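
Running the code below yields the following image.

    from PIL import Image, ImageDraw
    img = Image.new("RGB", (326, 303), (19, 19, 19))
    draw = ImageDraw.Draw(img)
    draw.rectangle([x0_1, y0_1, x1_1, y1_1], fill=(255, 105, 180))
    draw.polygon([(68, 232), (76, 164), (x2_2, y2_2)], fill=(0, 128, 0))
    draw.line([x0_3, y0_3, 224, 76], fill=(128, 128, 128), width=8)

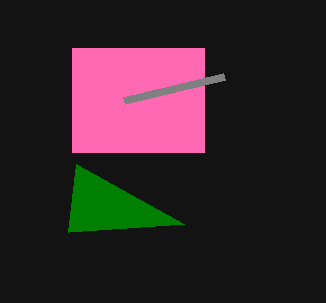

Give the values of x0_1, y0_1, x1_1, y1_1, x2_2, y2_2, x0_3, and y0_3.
x0_1 = 72; y0_1 = 48; x1_1 = 204; y1_1 = 152; x2_2 = 184; y2_2 = 224; x0_3 = 124; y0_3 = 100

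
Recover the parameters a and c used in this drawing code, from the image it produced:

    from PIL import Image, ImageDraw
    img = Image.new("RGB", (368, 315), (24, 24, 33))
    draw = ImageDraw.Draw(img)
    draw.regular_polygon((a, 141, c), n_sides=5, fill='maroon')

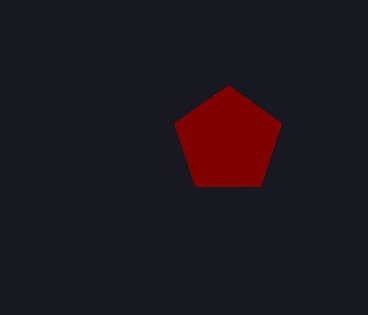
a = 228
c = 56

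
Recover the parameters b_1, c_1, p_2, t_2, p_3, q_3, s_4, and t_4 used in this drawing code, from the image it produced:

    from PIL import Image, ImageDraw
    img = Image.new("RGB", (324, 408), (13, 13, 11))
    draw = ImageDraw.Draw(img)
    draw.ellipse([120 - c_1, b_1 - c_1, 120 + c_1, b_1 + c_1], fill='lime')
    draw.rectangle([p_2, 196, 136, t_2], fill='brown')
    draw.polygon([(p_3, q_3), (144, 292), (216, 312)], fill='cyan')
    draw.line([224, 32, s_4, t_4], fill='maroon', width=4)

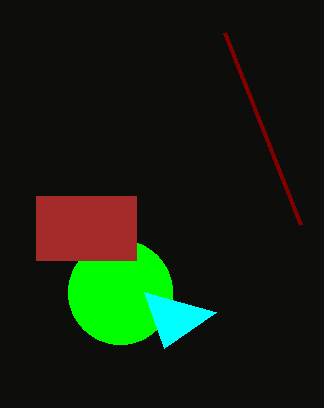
b_1 = 292, c_1 = 52, p_2 = 36, t_2 = 260, p_3 = 164, q_3 = 348, s_4 = 300, t_4 = 224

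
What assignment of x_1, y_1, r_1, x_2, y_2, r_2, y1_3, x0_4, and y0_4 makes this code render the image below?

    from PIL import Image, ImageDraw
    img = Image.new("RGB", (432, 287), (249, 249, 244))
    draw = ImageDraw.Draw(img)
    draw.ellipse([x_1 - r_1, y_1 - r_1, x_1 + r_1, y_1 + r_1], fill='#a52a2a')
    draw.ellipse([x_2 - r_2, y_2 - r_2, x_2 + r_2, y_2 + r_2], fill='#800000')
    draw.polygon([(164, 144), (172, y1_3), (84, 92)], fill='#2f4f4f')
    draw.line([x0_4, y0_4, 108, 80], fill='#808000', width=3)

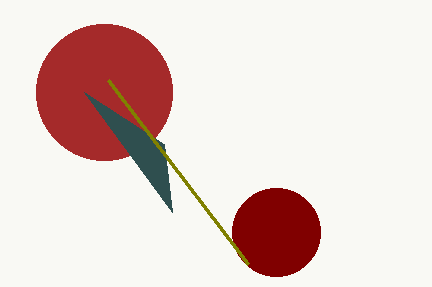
x_1 = 104
y_1 = 92
r_1 = 68
x_2 = 276
y_2 = 232
r_2 = 44
y1_3 = 212
x0_4 = 248
y0_4 = 264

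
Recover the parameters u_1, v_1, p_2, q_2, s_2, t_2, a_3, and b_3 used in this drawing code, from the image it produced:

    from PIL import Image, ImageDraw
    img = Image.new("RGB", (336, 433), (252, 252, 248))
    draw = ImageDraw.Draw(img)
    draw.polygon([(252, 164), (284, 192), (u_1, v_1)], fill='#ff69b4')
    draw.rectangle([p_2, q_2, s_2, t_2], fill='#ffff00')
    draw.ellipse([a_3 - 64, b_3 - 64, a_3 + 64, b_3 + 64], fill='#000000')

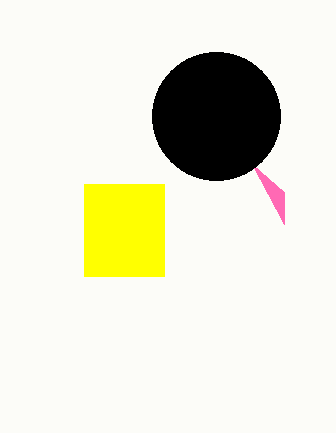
u_1 = 284, v_1 = 224, p_2 = 84, q_2 = 184, s_2 = 164, t_2 = 276, a_3 = 216, b_3 = 116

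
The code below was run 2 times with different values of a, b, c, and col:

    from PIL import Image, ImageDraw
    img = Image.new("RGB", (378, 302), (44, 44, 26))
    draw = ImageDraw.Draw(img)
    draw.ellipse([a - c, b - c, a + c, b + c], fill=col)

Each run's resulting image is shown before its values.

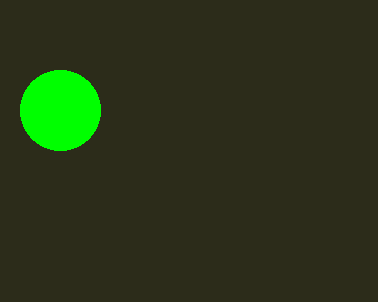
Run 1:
a = 60; b = 110; c = 40; col = 'lime'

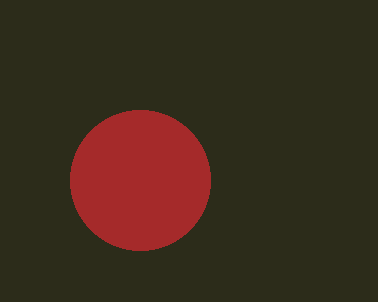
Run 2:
a = 140, b = 180, c = 70, col = 'brown'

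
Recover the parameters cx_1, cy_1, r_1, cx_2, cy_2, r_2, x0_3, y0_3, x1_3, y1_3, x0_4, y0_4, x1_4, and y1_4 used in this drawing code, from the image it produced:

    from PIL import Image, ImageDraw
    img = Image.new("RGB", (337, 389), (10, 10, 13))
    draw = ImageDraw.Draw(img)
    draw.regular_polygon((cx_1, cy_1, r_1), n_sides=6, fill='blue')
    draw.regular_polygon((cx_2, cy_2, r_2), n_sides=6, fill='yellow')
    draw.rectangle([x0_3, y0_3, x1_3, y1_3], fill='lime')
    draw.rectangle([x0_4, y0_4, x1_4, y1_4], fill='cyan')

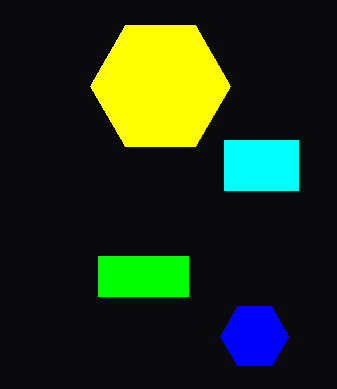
cx_1 = 254, cy_1 = 336, r_1 = 34, cx_2 = 160, cy_2 = 86, r_2 = 70, x0_3 = 98, y0_3 = 256, x1_3 = 188, y1_3 = 296, x0_4 = 224, y0_4 = 140, x1_4 = 298, y1_4 = 190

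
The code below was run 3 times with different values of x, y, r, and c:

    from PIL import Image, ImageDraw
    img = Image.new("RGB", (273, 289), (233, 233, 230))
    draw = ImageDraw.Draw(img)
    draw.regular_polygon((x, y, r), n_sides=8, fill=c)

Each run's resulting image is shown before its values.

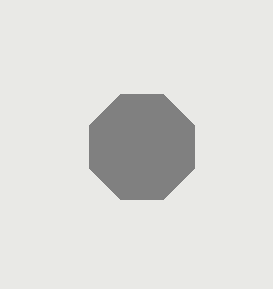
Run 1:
x = 142; y = 147; r = 57; c = 'gray'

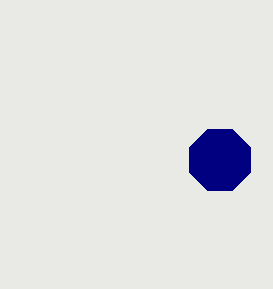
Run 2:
x = 220, y = 160, r = 33, c = 'navy'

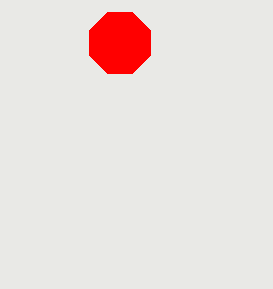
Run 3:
x = 120, y = 43, r = 33, c = 'red'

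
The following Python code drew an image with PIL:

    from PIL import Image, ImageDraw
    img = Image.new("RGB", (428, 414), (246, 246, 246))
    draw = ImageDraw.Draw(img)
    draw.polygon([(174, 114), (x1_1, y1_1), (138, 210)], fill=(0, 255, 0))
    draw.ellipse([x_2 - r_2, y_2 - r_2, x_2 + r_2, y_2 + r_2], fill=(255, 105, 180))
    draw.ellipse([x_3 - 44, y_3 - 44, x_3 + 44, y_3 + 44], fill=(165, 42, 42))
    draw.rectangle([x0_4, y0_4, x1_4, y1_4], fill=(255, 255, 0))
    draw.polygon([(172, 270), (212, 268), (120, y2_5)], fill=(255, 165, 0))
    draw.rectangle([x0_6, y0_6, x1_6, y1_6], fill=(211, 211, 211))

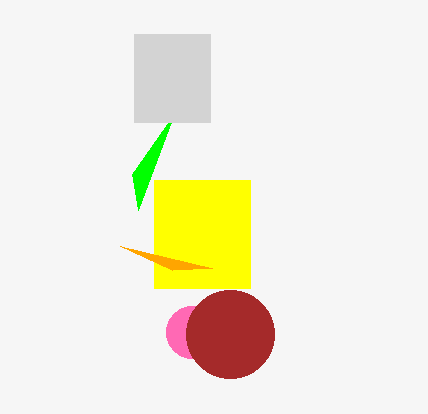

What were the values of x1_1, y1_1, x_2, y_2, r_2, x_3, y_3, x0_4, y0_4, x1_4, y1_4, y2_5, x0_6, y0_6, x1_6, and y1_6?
x1_1 = 132, y1_1 = 174, x_2 = 192, y_2 = 332, r_2 = 26, x_3 = 230, y_3 = 334, x0_4 = 154, y0_4 = 180, x1_4 = 250, y1_4 = 288, y2_5 = 246, x0_6 = 134, y0_6 = 34, x1_6 = 210, y1_6 = 122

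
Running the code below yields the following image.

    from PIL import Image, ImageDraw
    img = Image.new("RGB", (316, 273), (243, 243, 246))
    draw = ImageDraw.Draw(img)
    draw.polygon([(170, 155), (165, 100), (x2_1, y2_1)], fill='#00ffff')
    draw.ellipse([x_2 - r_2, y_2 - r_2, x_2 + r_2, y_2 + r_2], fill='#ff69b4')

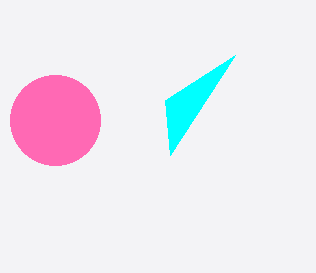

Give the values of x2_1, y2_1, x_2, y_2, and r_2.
x2_1 = 235, y2_1 = 55, x_2 = 55, y_2 = 120, r_2 = 45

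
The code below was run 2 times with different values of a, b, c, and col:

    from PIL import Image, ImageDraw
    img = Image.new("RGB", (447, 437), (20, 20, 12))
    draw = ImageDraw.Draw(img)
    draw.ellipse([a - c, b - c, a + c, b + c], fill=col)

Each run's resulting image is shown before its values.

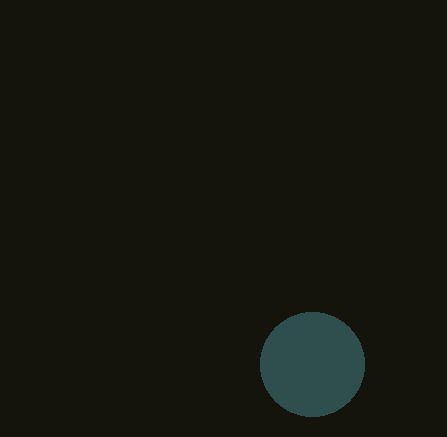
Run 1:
a = 312, b = 364, c = 52, col = 'darkslategray'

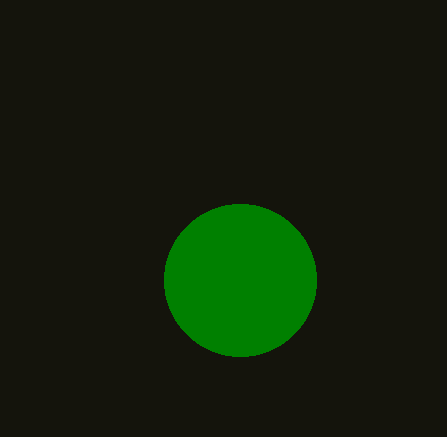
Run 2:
a = 240
b = 280
c = 76
col = 'green'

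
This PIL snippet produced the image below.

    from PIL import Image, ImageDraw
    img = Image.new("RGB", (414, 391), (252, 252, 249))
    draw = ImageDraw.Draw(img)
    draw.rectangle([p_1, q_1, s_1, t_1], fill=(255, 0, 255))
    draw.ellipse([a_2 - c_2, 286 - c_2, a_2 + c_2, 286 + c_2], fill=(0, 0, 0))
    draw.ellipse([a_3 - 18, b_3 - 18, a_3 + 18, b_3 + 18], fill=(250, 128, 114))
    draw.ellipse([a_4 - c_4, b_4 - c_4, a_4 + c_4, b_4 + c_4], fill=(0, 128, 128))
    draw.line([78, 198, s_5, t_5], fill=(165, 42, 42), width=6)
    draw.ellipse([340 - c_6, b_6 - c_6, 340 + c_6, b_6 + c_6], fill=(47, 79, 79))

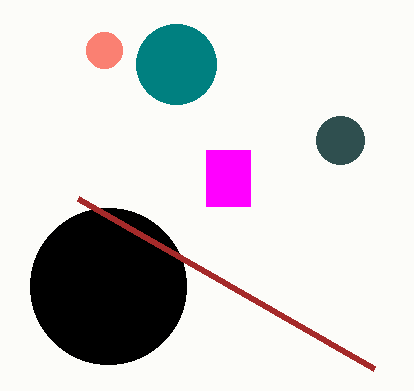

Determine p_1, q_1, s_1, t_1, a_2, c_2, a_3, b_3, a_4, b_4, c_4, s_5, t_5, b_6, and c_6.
p_1 = 206; q_1 = 150; s_1 = 250; t_1 = 206; a_2 = 108; c_2 = 78; a_3 = 104; b_3 = 50; a_4 = 176; b_4 = 64; c_4 = 40; s_5 = 374; t_5 = 368; b_6 = 140; c_6 = 24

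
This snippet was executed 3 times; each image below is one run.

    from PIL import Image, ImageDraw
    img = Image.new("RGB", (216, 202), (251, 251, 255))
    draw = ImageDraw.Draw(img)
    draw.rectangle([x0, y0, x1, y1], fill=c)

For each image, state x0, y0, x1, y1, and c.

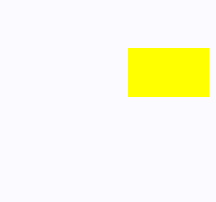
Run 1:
x0 = 128
y0 = 48
x1 = 208
y1 = 96
c = 'yellow'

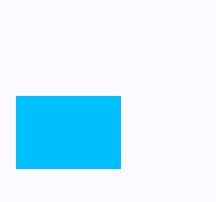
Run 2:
x0 = 16, y0 = 96, x1 = 120, y1 = 168, c = 'deepskyblue'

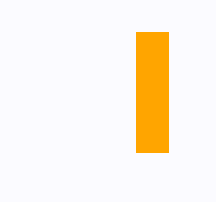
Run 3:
x0 = 136; y0 = 32; x1 = 168; y1 = 152; c = 'orange'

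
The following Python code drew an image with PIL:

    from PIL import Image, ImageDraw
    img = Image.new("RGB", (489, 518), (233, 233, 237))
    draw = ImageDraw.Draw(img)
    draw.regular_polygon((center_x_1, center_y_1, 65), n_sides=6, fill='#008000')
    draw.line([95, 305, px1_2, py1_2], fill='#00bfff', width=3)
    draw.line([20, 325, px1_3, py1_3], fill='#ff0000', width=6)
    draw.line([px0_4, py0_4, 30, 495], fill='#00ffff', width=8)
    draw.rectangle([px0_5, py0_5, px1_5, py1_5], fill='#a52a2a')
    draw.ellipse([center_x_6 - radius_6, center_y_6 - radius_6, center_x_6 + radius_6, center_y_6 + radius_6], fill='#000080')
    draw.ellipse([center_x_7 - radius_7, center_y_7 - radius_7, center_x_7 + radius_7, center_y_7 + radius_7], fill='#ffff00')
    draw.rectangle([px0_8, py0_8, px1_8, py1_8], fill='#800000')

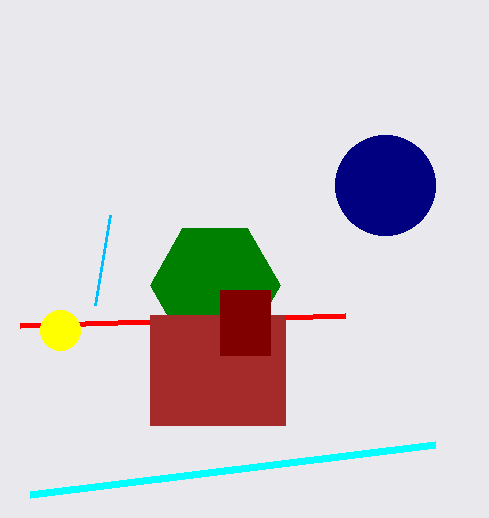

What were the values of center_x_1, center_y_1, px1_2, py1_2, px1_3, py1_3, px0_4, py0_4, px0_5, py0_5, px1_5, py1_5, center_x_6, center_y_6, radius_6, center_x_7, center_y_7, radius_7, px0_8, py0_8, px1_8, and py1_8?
center_x_1 = 215; center_y_1 = 285; px1_2 = 110; py1_2 = 215; px1_3 = 345; py1_3 = 315; px0_4 = 435; py0_4 = 445; px0_5 = 150; py0_5 = 315; px1_5 = 285; py1_5 = 425; center_x_6 = 385; center_y_6 = 185; radius_6 = 50; center_x_7 = 60; center_y_7 = 330; radius_7 = 20; px0_8 = 220; py0_8 = 290; px1_8 = 270; py1_8 = 355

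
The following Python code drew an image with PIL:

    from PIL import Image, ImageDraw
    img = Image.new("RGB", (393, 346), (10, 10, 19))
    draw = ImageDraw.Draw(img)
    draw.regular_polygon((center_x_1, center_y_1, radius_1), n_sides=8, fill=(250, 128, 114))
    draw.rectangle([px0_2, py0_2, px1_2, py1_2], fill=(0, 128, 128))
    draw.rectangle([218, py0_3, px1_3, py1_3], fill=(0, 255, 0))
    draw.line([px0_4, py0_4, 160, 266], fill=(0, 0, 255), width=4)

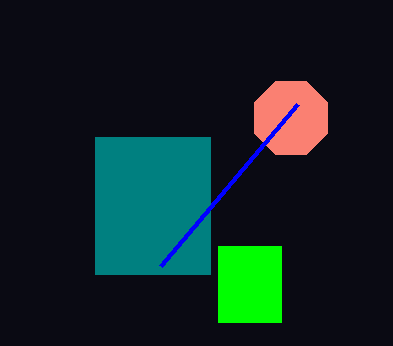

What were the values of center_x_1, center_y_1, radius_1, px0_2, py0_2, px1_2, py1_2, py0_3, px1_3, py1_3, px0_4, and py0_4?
center_x_1 = 291, center_y_1 = 118, radius_1 = 40, px0_2 = 95, py0_2 = 137, px1_2 = 210, py1_2 = 274, py0_3 = 246, px1_3 = 281, py1_3 = 322, px0_4 = 297, py0_4 = 104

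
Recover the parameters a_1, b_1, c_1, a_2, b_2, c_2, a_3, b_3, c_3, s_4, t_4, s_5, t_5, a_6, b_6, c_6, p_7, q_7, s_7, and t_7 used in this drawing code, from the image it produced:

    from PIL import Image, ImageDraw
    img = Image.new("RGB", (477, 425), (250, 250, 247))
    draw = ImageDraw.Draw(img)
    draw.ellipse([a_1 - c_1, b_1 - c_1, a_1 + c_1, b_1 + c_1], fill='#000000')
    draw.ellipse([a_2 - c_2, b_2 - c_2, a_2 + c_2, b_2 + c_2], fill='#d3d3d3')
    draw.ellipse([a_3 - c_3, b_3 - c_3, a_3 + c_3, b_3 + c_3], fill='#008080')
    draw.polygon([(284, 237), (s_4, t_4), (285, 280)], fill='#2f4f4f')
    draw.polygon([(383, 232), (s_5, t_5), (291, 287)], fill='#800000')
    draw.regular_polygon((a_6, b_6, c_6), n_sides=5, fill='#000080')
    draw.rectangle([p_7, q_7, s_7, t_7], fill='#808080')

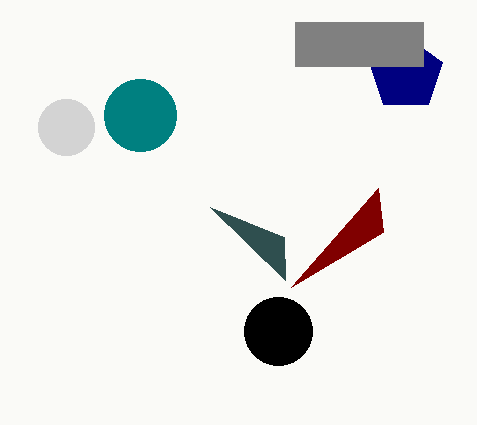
a_1 = 278
b_1 = 331
c_1 = 34
a_2 = 66
b_2 = 127
c_2 = 28
a_3 = 140
b_3 = 115
c_3 = 36
s_4 = 210
t_4 = 207
s_5 = 378
t_5 = 188
a_6 = 406
b_6 = 74
c_6 = 38
p_7 = 295
q_7 = 22
s_7 = 423
t_7 = 66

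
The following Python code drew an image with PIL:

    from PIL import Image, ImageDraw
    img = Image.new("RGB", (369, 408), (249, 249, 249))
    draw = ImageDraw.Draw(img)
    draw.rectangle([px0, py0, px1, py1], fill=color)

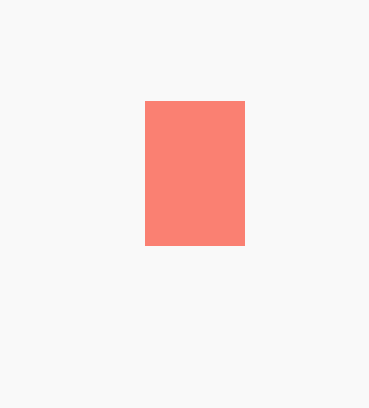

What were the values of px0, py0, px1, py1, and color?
px0 = 145, py0 = 101, px1 = 244, py1 = 245, color = 'salmon'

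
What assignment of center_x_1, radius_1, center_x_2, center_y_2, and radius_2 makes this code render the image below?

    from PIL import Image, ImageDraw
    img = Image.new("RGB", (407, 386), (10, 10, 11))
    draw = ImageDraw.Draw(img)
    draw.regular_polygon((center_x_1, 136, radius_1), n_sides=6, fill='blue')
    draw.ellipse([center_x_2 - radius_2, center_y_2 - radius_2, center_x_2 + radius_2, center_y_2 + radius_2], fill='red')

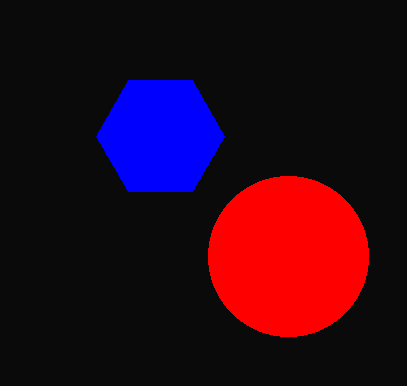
center_x_1 = 160; radius_1 = 64; center_x_2 = 288; center_y_2 = 256; radius_2 = 80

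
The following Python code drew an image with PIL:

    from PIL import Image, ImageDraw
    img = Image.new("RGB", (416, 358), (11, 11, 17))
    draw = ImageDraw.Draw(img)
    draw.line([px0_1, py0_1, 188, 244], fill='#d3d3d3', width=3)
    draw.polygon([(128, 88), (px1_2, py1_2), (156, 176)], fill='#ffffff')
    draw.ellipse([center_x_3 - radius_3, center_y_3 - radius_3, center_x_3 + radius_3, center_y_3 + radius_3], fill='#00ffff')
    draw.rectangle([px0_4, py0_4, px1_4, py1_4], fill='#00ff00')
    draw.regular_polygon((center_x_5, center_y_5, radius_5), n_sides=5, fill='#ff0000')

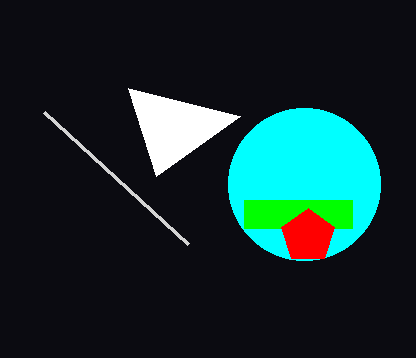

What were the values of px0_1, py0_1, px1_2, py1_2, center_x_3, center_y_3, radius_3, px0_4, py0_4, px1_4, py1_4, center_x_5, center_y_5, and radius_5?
px0_1 = 44; py0_1 = 112; px1_2 = 240; py1_2 = 116; center_x_3 = 304; center_y_3 = 184; radius_3 = 76; px0_4 = 244; py0_4 = 200; px1_4 = 352; py1_4 = 228; center_x_5 = 308; center_y_5 = 236; radius_5 = 28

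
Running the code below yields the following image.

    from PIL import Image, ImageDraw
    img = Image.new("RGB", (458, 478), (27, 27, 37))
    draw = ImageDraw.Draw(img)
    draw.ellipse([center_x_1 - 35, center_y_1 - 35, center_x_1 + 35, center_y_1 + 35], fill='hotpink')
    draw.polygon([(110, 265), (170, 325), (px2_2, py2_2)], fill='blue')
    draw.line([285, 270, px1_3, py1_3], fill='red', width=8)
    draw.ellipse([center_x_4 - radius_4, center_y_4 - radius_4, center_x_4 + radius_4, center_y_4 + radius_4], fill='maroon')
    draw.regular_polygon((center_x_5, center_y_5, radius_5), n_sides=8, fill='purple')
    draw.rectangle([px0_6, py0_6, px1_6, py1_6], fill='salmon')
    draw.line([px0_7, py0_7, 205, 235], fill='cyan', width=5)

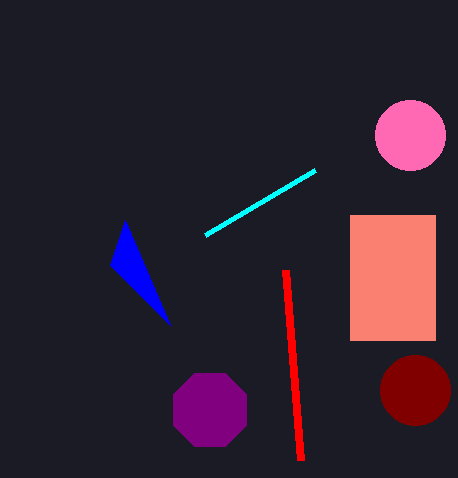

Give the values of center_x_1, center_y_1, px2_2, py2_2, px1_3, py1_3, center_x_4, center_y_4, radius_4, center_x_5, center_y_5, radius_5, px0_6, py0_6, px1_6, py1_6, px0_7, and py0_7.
center_x_1 = 410, center_y_1 = 135, px2_2 = 125, py2_2 = 220, px1_3 = 300, py1_3 = 460, center_x_4 = 415, center_y_4 = 390, radius_4 = 35, center_x_5 = 210, center_y_5 = 410, radius_5 = 40, px0_6 = 350, py0_6 = 215, px1_6 = 435, py1_6 = 340, px0_7 = 315, py0_7 = 170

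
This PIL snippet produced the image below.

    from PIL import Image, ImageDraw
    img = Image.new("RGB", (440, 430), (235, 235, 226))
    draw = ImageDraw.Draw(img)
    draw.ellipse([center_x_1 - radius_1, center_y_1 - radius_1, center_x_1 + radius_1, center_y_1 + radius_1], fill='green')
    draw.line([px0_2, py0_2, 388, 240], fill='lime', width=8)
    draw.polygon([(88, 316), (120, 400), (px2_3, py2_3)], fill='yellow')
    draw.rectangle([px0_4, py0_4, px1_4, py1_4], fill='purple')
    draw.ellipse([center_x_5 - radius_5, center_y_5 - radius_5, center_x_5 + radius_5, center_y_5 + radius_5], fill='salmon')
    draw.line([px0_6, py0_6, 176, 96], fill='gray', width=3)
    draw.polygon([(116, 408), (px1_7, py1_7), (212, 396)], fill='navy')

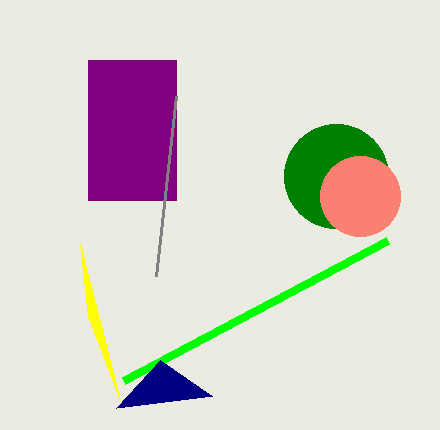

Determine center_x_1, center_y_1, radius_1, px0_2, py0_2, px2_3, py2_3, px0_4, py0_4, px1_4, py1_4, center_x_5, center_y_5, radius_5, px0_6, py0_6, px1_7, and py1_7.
center_x_1 = 336
center_y_1 = 176
radius_1 = 52
px0_2 = 124
py0_2 = 380
px2_3 = 80
py2_3 = 244
px0_4 = 88
py0_4 = 60
px1_4 = 176
py1_4 = 200
center_x_5 = 360
center_y_5 = 196
radius_5 = 40
px0_6 = 156
py0_6 = 276
px1_7 = 160
py1_7 = 360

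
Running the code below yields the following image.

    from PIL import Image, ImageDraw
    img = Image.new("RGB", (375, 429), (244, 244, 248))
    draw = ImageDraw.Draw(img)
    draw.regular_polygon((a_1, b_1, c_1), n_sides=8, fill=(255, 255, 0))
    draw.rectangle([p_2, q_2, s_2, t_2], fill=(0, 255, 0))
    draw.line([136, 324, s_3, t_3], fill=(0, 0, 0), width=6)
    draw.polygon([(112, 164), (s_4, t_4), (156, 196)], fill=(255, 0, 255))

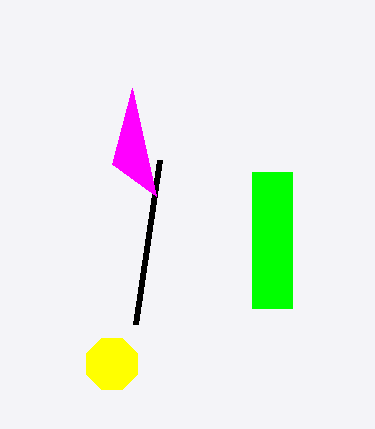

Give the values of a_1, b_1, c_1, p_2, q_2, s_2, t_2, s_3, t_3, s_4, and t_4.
a_1 = 112, b_1 = 364, c_1 = 28, p_2 = 252, q_2 = 172, s_2 = 292, t_2 = 308, s_3 = 160, t_3 = 160, s_4 = 132, t_4 = 88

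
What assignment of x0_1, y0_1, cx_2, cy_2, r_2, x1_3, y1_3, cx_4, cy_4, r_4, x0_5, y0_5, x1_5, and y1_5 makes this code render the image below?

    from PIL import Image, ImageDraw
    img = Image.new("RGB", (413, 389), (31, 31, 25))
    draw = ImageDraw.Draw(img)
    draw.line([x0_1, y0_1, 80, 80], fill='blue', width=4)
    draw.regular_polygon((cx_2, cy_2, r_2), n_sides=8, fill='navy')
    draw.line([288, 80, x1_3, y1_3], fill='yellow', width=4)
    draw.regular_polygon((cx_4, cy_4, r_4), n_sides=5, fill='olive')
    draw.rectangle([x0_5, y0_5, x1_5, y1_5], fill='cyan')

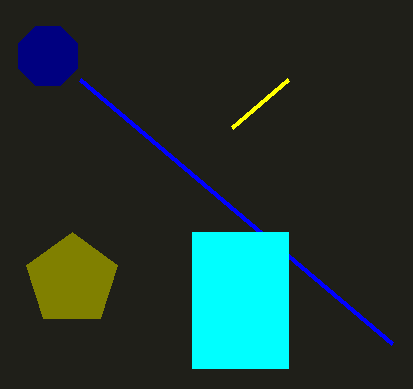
x0_1 = 392; y0_1 = 344; cx_2 = 48; cy_2 = 56; r_2 = 32; x1_3 = 232; y1_3 = 128; cx_4 = 72; cy_4 = 280; r_4 = 48; x0_5 = 192; y0_5 = 232; x1_5 = 288; y1_5 = 368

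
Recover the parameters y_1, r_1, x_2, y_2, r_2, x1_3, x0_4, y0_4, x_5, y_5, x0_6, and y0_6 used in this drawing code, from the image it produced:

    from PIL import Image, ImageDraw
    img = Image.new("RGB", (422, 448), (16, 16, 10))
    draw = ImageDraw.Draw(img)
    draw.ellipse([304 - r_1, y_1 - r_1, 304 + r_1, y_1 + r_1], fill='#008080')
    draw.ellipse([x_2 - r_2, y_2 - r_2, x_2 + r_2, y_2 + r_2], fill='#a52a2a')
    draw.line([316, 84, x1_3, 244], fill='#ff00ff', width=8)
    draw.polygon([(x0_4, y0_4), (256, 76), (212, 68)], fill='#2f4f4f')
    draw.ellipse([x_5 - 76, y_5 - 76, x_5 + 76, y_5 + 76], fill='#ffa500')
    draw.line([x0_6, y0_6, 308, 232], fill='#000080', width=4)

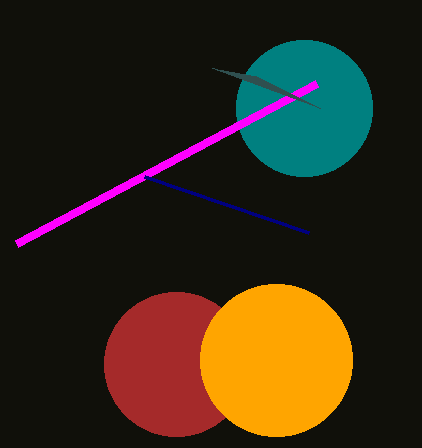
y_1 = 108, r_1 = 68, x_2 = 176, y_2 = 364, r_2 = 72, x1_3 = 16, x0_4 = 320, y0_4 = 108, x_5 = 276, y_5 = 360, x0_6 = 144, y0_6 = 176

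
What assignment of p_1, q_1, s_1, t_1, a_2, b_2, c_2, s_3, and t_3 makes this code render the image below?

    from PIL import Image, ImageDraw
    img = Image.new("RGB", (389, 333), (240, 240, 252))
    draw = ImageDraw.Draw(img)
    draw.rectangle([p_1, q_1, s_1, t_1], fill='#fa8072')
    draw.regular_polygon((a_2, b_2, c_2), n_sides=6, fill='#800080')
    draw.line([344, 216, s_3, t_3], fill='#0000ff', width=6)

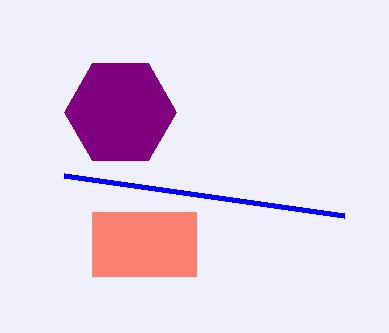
p_1 = 92
q_1 = 212
s_1 = 196
t_1 = 276
a_2 = 120
b_2 = 112
c_2 = 56
s_3 = 64
t_3 = 176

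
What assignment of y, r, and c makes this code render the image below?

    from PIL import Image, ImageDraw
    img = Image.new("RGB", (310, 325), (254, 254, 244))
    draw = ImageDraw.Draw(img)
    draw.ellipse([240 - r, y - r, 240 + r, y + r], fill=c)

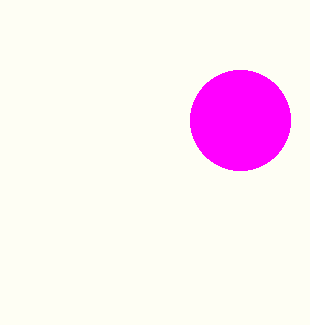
y = 120, r = 50, c = 'magenta'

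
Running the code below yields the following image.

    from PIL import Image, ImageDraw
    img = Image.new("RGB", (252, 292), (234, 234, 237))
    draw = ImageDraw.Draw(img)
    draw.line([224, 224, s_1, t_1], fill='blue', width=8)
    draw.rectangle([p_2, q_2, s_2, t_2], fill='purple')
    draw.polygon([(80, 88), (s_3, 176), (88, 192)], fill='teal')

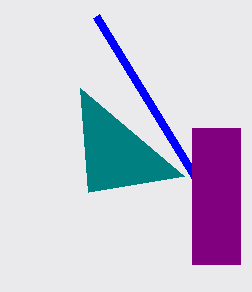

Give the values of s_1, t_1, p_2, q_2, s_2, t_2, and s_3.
s_1 = 96
t_1 = 16
p_2 = 192
q_2 = 128
s_2 = 240
t_2 = 264
s_3 = 184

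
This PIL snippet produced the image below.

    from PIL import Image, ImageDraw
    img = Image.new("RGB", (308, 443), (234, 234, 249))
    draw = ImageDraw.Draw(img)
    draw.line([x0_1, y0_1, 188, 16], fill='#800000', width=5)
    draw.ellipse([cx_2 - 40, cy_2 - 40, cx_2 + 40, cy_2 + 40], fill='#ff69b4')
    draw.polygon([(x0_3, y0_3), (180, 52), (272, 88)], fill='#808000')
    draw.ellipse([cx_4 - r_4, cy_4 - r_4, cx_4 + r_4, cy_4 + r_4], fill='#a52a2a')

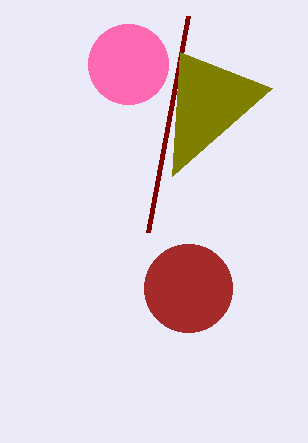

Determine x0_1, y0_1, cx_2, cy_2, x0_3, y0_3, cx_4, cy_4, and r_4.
x0_1 = 148
y0_1 = 232
cx_2 = 128
cy_2 = 64
x0_3 = 172
y0_3 = 176
cx_4 = 188
cy_4 = 288
r_4 = 44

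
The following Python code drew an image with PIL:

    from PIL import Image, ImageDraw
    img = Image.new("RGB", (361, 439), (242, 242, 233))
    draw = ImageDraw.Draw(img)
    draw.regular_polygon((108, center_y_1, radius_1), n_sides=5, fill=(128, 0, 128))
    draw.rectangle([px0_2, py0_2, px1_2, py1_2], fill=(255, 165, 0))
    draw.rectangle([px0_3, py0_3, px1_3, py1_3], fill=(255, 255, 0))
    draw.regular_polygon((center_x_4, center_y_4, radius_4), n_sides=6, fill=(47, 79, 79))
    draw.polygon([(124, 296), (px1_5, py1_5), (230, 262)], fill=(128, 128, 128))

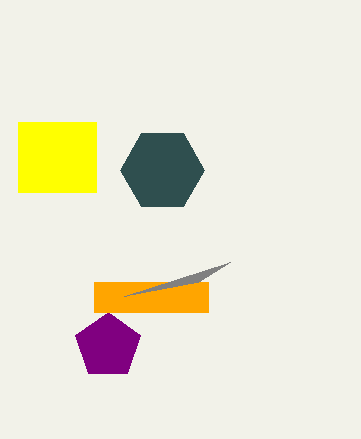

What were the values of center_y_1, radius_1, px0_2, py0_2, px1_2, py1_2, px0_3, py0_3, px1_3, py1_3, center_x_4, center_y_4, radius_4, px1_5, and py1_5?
center_y_1 = 346, radius_1 = 34, px0_2 = 94, py0_2 = 282, px1_2 = 208, py1_2 = 312, px0_3 = 18, py0_3 = 122, px1_3 = 96, py1_3 = 192, center_x_4 = 162, center_y_4 = 170, radius_4 = 42, px1_5 = 198, py1_5 = 282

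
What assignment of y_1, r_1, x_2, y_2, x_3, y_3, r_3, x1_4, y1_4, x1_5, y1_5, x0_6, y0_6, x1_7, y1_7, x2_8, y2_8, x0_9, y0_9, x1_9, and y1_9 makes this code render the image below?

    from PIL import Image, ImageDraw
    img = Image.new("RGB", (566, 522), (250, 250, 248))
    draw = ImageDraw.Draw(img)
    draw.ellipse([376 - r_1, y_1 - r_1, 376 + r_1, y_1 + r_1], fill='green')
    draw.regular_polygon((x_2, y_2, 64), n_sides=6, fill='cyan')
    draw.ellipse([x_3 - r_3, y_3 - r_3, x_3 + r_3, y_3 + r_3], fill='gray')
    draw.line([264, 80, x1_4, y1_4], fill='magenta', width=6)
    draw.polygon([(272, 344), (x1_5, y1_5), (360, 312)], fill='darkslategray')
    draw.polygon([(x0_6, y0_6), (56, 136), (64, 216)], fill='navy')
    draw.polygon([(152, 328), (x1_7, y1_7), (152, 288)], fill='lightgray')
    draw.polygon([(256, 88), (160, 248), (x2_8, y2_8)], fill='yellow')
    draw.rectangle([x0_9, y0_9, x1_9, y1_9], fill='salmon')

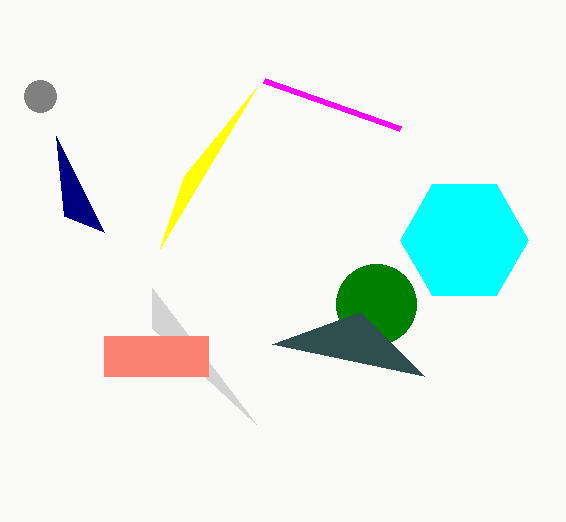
y_1 = 304; r_1 = 40; x_2 = 464; y_2 = 240; x_3 = 40; y_3 = 96; r_3 = 16; x1_4 = 400; y1_4 = 128; x1_5 = 424; y1_5 = 376; x0_6 = 104; y0_6 = 232; x1_7 = 256; y1_7 = 424; x2_8 = 184; y2_8 = 176; x0_9 = 104; y0_9 = 336; x1_9 = 208; y1_9 = 376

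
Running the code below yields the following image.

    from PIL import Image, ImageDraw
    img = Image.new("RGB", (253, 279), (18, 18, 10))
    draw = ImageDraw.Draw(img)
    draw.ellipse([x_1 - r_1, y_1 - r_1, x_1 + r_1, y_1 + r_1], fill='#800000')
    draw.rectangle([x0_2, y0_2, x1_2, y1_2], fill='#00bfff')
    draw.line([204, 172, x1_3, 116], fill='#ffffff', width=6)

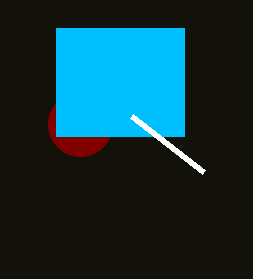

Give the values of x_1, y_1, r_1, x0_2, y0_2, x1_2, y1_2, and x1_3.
x_1 = 80, y_1 = 124, r_1 = 32, x0_2 = 56, y0_2 = 28, x1_2 = 184, y1_2 = 136, x1_3 = 132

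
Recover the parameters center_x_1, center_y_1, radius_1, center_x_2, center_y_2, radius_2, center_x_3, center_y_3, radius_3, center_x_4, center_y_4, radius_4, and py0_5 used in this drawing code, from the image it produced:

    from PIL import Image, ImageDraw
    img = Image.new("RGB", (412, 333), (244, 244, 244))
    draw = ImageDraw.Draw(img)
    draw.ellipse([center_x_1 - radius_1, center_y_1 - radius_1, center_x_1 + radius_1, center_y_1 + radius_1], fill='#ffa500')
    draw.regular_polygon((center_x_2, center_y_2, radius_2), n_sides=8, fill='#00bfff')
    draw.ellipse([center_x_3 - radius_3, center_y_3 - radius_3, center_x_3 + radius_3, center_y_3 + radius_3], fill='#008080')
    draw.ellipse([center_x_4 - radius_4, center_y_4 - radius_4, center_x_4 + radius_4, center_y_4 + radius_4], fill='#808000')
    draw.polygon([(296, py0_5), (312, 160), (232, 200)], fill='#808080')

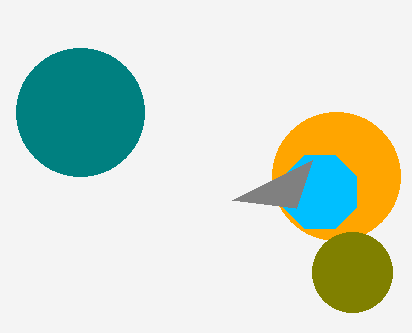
center_x_1 = 336, center_y_1 = 176, radius_1 = 64, center_x_2 = 320, center_y_2 = 192, radius_2 = 40, center_x_3 = 80, center_y_3 = 112, radius_3 = 64, center_x_4 = 352, center_y_4 = 272, radius_4 = 40, py0_5 = 208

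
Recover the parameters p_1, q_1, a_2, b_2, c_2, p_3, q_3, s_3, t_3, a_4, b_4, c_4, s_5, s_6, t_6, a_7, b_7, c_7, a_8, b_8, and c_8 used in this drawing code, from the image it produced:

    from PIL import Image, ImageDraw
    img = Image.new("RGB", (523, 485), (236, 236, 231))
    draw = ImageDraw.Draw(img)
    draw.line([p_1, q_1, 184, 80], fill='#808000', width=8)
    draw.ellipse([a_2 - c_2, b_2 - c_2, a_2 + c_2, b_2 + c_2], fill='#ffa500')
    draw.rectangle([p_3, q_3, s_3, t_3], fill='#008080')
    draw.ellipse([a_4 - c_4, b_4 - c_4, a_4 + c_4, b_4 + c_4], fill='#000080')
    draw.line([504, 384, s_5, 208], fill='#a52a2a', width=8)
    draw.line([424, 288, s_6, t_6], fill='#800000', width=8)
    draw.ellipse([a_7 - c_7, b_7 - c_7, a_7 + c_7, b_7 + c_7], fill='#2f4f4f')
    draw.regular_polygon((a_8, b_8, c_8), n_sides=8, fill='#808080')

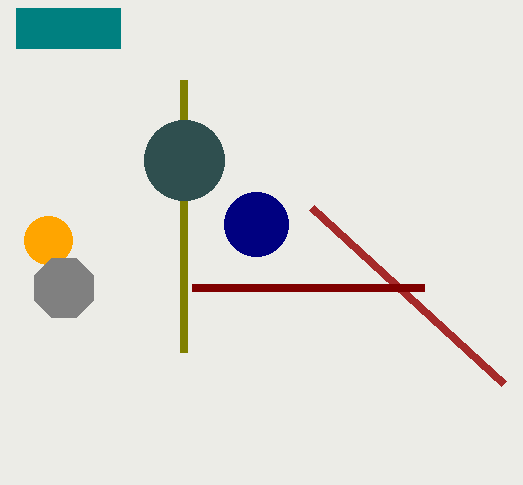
p_1 = 184; q_1 = 352; a_2 = 48; b_2 = 240; c_2 = 24; p_3 = 16; q_3 = 8; s_3 = 120; t_3 = 48; a_4 = 256; b_4 = 224; c_4 = 32; s_5 = 312; s_6 = 192; t_6 = 288; a_7 = 184; b_7 = 160; c_7 = 40; a_8 = 64; b_8 = 288; c_8 = 32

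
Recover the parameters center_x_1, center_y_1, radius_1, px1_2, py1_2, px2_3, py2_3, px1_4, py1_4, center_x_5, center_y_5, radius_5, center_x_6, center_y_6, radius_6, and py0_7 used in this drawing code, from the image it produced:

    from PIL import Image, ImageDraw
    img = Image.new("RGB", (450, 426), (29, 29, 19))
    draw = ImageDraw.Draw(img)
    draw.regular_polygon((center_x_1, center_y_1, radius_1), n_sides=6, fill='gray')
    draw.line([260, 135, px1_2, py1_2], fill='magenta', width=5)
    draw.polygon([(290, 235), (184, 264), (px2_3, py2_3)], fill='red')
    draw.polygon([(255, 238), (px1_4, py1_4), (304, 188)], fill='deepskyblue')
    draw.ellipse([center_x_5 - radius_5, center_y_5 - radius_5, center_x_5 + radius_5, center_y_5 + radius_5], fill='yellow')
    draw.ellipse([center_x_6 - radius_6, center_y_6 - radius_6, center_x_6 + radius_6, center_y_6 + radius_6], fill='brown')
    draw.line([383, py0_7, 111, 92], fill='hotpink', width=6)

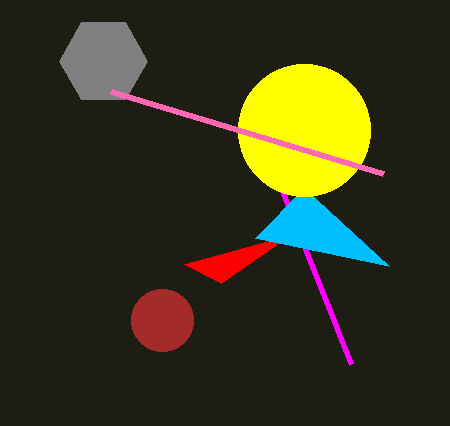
center_x_1 = 103
center_y_1 = 61
radius_1 = 44
px1_2 = 351
py1_2 = 364
px2_3 = 221
py2_3 = 283
px1_4 = 389
py1_4 = 266
center_x_5 = 304
center_y_5 = 130
radius_5 = 66
center_x_6 = 162
center_y_6 = 320
radius_6 = 31
py0_7 = 174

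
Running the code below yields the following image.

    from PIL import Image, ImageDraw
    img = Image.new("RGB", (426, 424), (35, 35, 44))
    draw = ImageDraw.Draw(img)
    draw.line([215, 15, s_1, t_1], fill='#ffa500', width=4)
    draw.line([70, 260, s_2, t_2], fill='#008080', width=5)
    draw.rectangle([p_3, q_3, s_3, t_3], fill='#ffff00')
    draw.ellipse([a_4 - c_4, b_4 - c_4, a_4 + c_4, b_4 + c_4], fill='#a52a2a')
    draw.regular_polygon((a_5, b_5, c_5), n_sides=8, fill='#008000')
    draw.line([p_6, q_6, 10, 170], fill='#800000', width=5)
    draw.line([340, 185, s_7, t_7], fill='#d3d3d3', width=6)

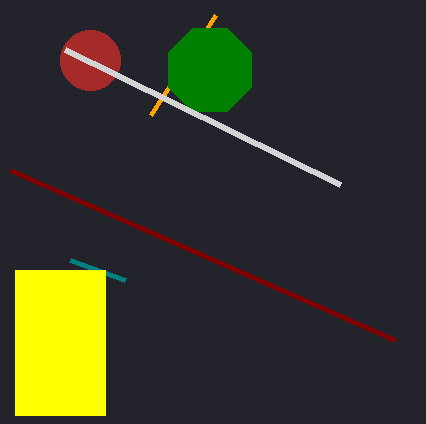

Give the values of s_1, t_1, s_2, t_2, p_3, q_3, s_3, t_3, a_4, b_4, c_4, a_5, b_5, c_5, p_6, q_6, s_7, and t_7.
s_1 = 150, t_1 = 115, s_2 = 125, t_2 = 280, p_3 = 15, q_3 = 270, s_3 = 105, t_3 = 415, a_4 = 90, b_4 = 60, c_4 = 30, a_5 = 210, b_5 = 70, c_5 = 45, p_6 = 395, q_6 = 340, s_7 = 65, t_7 = 50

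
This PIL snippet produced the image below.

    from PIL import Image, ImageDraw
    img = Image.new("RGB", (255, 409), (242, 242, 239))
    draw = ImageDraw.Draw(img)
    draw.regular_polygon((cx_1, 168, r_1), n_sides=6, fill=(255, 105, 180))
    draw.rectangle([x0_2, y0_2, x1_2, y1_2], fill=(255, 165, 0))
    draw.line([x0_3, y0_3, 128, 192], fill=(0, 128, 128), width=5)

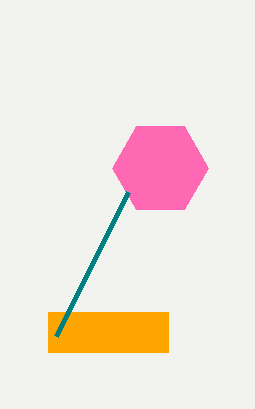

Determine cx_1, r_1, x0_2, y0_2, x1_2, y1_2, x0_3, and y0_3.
cx_1 = 160, r_1 = 48, x0_2 = 48, y0_2 = 312, x1_2 = 168, y1_2 = 352, x0_3 = 56, y0_3 = 336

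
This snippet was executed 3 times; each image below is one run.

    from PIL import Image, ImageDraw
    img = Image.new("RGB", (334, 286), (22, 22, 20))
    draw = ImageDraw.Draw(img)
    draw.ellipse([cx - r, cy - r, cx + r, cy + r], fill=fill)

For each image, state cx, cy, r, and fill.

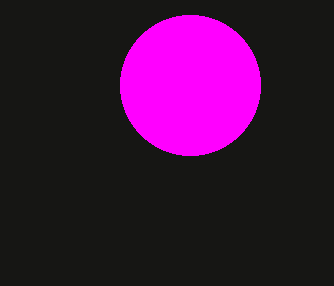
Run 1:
cx = 190
cy = 85
r = 70
fill = 'magenta'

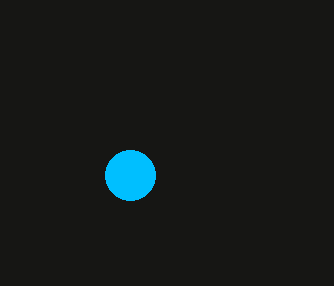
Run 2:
cx = 130; cy = 175; r = 25; fill = 'deepskyblue'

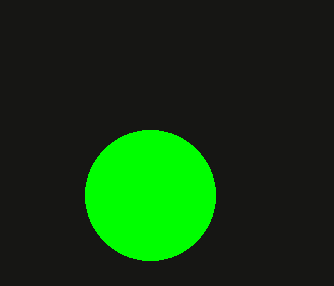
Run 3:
cx = 150; cy = 195; r = 65; fill = 'lime'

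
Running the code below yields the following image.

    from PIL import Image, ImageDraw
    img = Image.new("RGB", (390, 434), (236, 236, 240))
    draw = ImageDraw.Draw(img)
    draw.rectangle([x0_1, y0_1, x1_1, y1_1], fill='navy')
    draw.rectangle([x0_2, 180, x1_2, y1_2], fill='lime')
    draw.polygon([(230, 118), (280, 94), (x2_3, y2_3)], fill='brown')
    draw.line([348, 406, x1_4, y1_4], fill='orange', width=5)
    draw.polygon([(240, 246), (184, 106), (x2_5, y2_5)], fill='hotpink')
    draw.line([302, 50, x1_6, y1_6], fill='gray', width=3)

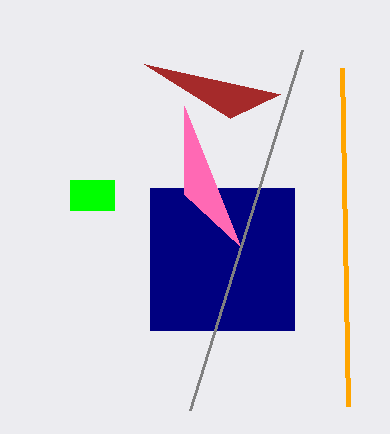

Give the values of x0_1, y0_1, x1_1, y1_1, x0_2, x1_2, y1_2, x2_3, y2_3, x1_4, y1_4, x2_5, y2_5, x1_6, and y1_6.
x0_1 = 150
y0_1 = 188
x1_1 = 294
y1_1 = 330
x0_2 = 70
x1_2 = 114
y1_2 = 210
x2_3 = 144
y2_3 = 64
x1_4 = 342
y1_4 = 68
x2_5 = 184
y2_5 = 194
x1_6 = 190
y1_6 = 410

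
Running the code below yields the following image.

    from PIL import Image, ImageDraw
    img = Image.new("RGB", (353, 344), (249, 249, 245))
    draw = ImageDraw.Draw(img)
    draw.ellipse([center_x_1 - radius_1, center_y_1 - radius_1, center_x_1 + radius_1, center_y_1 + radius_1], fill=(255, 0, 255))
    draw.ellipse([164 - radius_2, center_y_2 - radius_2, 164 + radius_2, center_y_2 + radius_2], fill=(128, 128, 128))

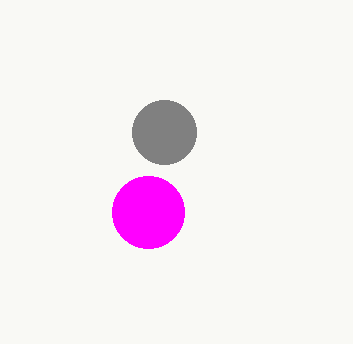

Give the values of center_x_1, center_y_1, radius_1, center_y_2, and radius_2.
center_x_1 = 148
center_y_1 = 212
radius_1 = 36
center_y_2 = 132
radius_2 = 32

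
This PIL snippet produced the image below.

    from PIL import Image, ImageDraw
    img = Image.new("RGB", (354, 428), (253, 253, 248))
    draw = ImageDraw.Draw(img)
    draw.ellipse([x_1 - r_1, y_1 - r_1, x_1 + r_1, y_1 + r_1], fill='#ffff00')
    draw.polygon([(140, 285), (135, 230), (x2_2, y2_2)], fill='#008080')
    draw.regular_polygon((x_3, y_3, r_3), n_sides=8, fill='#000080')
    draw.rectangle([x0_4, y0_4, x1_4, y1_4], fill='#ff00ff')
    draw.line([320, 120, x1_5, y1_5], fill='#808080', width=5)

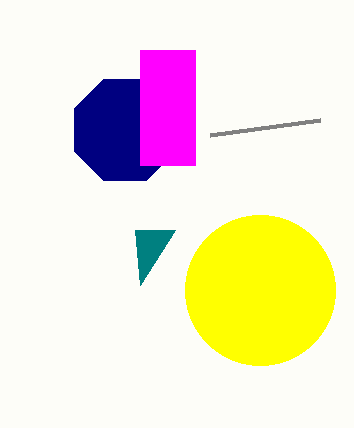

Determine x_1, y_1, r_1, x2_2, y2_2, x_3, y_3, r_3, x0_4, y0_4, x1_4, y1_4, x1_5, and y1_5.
x_1 = 260
y_1 = 290
r_1 = 75
x2_2 = 175
y2_2 = 230
x_3 = 125
y_3 = 130
r_3 = 55
x0_4 = 140
y0_4 = 50
x1_4 = 195
y1_4 = 165
x1_5 = 210
y1_5 = 135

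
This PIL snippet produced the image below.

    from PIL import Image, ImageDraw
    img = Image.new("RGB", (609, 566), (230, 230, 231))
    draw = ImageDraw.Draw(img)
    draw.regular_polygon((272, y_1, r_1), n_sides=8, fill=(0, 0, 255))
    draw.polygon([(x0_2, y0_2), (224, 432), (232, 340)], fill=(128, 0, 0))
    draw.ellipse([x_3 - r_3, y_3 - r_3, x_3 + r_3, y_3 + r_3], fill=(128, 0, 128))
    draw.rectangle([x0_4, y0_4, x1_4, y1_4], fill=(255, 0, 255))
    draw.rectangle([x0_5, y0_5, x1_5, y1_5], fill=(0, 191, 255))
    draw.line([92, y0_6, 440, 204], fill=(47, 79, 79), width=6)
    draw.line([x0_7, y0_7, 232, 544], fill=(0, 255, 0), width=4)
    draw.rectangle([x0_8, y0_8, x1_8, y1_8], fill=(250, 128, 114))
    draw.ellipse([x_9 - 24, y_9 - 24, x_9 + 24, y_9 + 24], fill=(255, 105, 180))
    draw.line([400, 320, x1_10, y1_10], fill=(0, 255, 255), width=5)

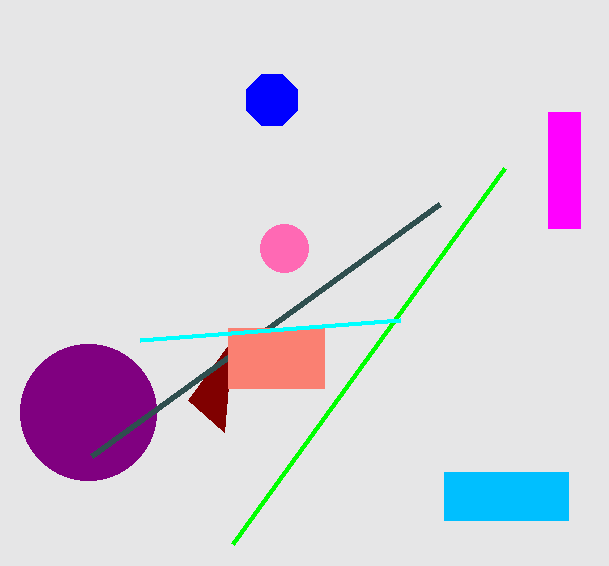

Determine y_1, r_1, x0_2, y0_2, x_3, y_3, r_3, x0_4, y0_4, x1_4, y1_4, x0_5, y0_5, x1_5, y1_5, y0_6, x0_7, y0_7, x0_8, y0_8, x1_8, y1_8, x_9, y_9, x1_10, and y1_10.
y_1 = 100, r_1 = 28, x0_2 = 188, y0_2 = 400, x_3 = 88, y_3 = 412, r_3 = 68, x0_4 = 548, y0_4 = 112, x1_4 = 580, y1_4 = 228, x0_5 = 444, y0_5 = 472, x1_5 = 568, y1_5 = 520, y0_6 = 456, x0_7 = 504, y0_7 = 168, x0_8 = 228, y0_8 = 328, x1_8 = 324, y1_8 = 388, x_9 = 284, y_9 = 248, x1_10 = 140, y1_10 = 340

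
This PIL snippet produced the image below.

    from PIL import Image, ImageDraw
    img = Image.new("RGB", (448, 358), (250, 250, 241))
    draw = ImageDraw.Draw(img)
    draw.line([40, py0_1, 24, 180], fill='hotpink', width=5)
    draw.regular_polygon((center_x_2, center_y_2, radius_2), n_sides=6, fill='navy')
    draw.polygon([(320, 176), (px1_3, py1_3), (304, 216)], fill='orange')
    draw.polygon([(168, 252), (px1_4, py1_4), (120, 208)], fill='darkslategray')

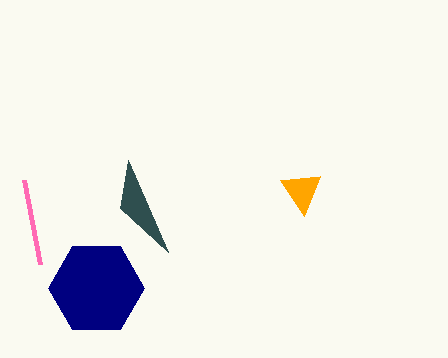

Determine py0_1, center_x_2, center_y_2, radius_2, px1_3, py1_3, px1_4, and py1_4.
py0_1 = 264; center_x_2 = 96; center_y_2 = 288; radius_2 = 48; px1_3 = 280; py1_3 = 180; px1_4 = 128; py1_4 = 160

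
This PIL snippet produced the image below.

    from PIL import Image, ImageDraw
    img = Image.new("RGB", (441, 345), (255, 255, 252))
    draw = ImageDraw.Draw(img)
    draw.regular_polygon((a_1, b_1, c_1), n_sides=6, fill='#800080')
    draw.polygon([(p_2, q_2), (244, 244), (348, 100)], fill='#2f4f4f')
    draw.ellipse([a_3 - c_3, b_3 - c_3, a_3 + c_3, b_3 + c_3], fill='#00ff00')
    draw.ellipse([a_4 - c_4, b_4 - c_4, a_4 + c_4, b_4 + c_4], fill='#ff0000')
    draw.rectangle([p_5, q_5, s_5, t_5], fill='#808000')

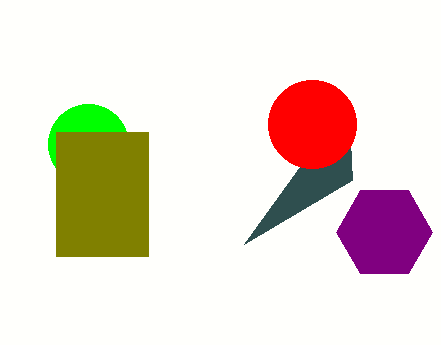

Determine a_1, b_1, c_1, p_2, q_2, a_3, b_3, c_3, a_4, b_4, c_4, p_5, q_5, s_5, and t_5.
a_1 = 384; b_1 = 232; c_1 = 48; p_2 = 352; q_2 = 180; a_3 = 88; b_3 = 144; c_3 = 40; a_4 = 312; b_4 = 124; c_4 = 44; p_5 = 56; q_5 = 132; s_5 = 148; t_5 = 256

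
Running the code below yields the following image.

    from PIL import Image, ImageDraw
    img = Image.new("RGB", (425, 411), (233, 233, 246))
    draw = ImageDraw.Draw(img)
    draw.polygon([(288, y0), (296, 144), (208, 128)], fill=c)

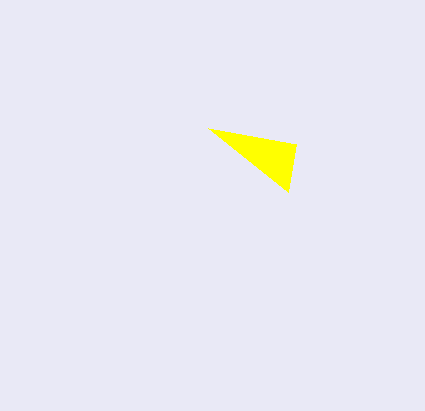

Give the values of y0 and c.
y0 = 192
c = 'yellow'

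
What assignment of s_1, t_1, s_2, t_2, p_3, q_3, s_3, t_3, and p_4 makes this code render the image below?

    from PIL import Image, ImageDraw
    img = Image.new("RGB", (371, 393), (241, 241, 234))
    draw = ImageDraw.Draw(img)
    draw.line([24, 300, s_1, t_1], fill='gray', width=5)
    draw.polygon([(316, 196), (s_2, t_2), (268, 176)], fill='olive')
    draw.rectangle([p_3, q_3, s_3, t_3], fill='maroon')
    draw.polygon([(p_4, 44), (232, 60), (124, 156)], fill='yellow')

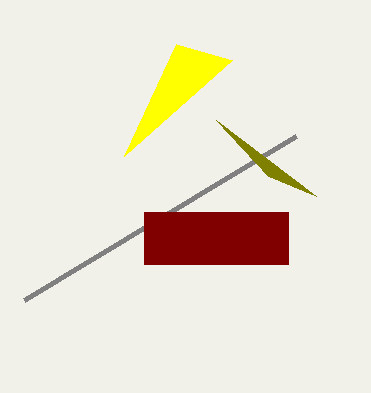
s_1 = 296; t_1 = 136; s_2 = 216; t_2 = 120; p_3 = 144; q_3 = 212; s_3 = 288; t_3 = 264; p_4 = 176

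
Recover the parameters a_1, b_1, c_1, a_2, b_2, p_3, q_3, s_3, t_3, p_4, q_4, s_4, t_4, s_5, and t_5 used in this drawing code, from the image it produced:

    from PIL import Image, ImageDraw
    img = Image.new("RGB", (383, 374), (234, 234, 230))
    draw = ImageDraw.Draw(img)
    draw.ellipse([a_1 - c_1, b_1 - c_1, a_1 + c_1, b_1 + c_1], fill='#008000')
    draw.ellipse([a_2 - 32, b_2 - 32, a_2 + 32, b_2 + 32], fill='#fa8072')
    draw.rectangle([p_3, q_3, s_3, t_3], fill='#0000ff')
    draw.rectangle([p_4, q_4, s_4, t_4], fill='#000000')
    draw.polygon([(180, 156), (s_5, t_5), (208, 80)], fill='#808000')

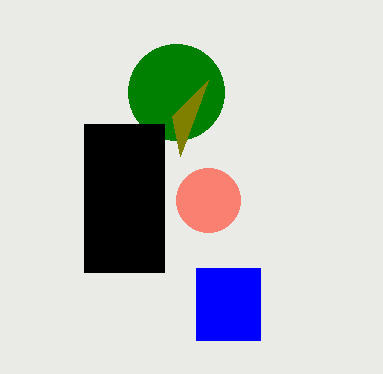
a_1 = 176, b_1 = 92, c_1 = 48, a_2 = 208, b_2 = 200, p_3 = 196, q_3 = 268, s_3 = 260, t_3 = 340, p_4 = 84, q_4 = 124, s_4 = 164, t_4 = 272, s_5 = 172, t_5 = 116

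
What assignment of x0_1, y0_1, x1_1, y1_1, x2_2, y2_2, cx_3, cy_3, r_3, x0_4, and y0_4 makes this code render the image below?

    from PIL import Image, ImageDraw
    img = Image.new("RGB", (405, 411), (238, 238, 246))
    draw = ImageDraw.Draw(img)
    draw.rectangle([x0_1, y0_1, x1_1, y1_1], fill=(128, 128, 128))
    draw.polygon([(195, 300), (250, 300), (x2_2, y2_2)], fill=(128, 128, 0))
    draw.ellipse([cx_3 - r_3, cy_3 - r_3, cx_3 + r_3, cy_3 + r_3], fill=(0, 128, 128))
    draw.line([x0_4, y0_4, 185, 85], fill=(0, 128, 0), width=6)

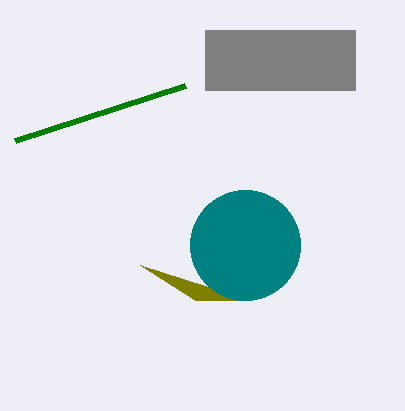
x0_1 = 205
y0_1 = 30
x1_1 = 355
y1_1 = 90
x2_2 = 140
y2_2 = 265
cx_3 = 245
cy_3 = 245
r_3 = 55
x0_4 = 15
y0_4 = 140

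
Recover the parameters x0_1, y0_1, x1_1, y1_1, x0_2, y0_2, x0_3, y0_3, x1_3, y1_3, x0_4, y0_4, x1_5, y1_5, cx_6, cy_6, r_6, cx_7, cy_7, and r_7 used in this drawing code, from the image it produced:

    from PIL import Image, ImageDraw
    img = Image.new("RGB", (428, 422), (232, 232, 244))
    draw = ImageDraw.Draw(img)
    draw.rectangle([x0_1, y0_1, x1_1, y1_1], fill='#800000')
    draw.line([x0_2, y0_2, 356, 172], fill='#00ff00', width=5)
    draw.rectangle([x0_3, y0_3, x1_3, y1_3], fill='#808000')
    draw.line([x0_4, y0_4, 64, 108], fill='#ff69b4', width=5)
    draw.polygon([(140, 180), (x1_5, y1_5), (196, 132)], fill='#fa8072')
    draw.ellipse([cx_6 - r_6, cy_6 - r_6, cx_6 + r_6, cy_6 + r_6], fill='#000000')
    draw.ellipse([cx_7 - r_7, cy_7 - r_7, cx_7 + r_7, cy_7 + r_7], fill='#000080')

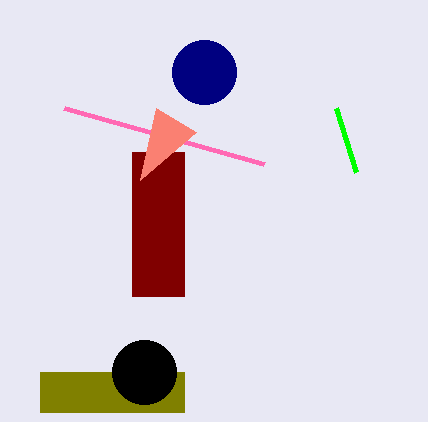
x0_1 = 132, y0_1 = 152, x1_1 = 184, y1_1 = 296, x0_2 = 336, y0_2 = 108, x0_3 = 40, y0_3 = 372, x1_3 = 184, y1_3 = 412, x0_4 = 264, y0_4 = 164, x1_5 = 156, y1_5 = 108, cx_6 = 144, cy_6 = 372, r_6 = 32, cx_7 = 204, cy_7 = 72, r_7 = 32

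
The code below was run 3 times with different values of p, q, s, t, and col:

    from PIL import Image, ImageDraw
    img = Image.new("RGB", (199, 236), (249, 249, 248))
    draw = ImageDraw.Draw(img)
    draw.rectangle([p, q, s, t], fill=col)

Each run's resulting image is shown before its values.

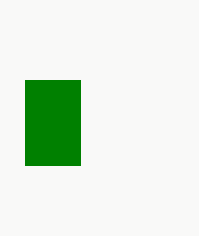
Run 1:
p = 25
q = 80
s = 80
t = 165
col = 'green'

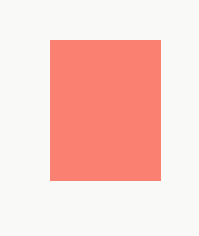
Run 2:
p = 50
q = 40
s = 160
t = 180
col = 'salmon'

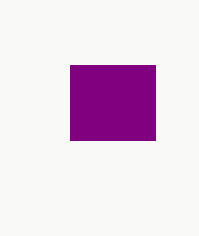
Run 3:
p = 70; q = 65; s = 155; t = 140; col = 'purple'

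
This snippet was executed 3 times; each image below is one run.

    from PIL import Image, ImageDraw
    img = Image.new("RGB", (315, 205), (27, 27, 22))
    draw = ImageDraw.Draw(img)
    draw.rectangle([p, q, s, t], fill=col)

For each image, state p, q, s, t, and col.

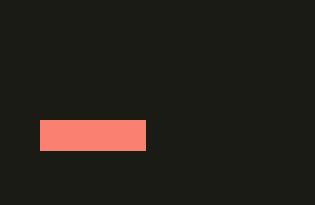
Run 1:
p = 40; q = 120; s = 145; t = 150; col = 'salmon'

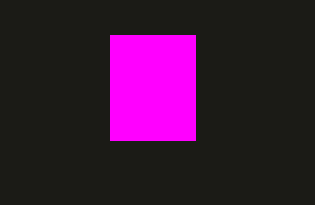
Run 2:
p = 110; q = 35; s = 195; t = 140; col = 'magenta'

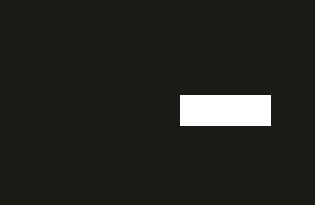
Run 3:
p = 180; q = 95; s = 270; t = 125; col = 'white'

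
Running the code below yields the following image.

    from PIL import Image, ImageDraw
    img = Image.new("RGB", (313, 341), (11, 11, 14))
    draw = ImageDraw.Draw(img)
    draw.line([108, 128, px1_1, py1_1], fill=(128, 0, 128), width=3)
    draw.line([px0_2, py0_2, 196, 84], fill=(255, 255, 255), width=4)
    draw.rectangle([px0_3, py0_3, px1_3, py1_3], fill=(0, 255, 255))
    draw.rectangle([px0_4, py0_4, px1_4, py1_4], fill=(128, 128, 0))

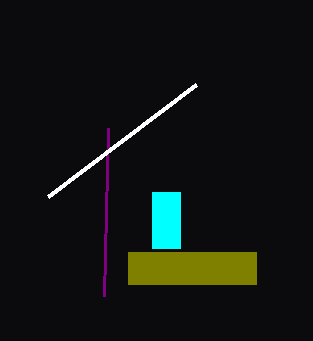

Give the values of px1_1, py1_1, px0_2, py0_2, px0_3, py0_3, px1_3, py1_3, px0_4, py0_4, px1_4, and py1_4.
px1_1 = 104; py1_1 = 296; px0_2 = 48; py0_2 = 196; px0_3 = 152; py0_3 = 192; px1_3 = 180; py1_3 = 248; px0_4 = 128; py0_4 = 252; px1_4 = 256; py1_4 = 284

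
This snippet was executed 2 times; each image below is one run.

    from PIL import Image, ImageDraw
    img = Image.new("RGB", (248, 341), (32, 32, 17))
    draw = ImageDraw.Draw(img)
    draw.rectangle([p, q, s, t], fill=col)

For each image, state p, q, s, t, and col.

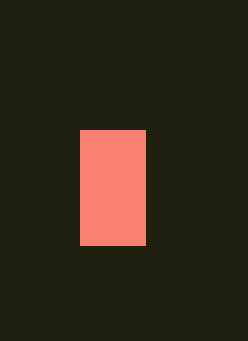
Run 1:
p = 80; q = 130; s = 145; t = 245; col = 'salmon'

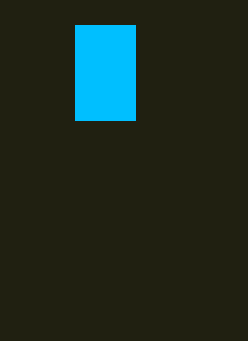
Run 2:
p = 75; q = 25; s = 135; t = 120; col = 'deepskyblue'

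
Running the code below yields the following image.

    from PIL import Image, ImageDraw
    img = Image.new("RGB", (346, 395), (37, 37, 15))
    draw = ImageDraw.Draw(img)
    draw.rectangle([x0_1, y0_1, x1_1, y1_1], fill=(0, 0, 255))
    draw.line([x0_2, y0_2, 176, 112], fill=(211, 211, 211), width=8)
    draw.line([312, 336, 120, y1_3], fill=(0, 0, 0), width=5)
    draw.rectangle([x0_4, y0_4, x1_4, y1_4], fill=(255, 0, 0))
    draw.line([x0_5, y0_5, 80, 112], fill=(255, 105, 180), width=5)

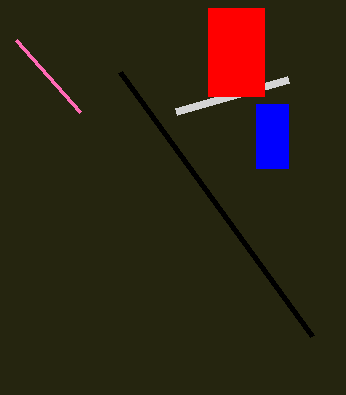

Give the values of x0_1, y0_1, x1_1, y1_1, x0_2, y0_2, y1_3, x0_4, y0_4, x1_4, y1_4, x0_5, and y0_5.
x0_1 = 256
y0_1 = 104
x1_1 = 288
y1_1 = 168
x0_2 = 288
y0_2 = 80
y1_3 = 72
x0_4 = 208
y0_4 = 8
x1_4 = 264
y1_4 = 96
x0_5 = 16
y0_5 = 40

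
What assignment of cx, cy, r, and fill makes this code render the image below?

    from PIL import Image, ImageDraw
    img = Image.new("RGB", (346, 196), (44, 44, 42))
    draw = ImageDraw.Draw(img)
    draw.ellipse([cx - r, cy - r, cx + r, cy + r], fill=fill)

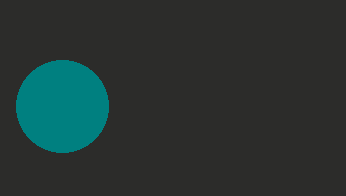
cx = 62; cy = 106; r = 46; fill = 'teal'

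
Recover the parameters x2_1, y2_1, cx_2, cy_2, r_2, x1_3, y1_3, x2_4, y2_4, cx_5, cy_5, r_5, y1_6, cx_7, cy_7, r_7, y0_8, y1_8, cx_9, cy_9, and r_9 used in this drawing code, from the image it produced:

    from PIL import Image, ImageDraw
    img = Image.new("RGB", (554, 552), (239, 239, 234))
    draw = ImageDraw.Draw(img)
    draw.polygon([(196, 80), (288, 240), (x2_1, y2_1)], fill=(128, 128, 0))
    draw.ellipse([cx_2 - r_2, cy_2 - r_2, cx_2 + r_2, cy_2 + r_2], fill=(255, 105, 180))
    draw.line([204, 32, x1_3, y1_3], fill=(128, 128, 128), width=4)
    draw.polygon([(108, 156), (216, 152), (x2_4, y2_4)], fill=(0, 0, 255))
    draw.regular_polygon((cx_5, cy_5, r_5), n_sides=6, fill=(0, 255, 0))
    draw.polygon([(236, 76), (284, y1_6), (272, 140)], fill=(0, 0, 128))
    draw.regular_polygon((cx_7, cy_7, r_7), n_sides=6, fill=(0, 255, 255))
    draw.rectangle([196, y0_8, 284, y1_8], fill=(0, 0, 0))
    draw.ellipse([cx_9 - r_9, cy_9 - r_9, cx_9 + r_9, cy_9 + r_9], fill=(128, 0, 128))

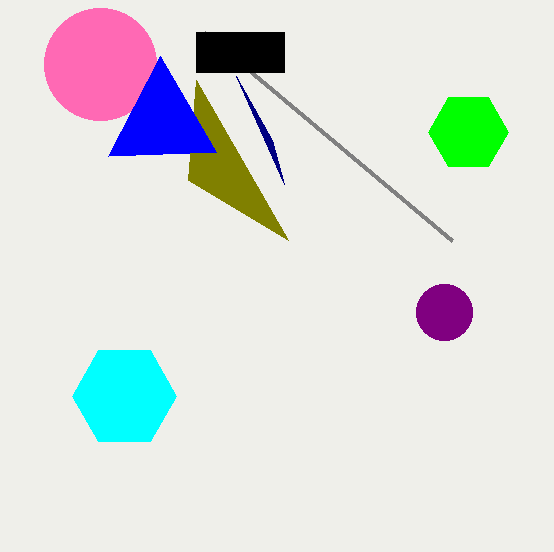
x2_1 = 188
y2_1 = 180
cx_2 = 100
cy_2 = 64
r_2 = 56
x1_3 = 452
y1_3 = 240
x2_4 = 160
y2_4 = 56
cx_5 = 468
cy_5 = 132
r_5 = 40
y1_6 = 184
cx_7 = 124
cy_7 = 396
r_7 = 52
y0_8 = 32
y1_8 = 72
cx_9 = 444
cy_9 = 312
r_9 = 28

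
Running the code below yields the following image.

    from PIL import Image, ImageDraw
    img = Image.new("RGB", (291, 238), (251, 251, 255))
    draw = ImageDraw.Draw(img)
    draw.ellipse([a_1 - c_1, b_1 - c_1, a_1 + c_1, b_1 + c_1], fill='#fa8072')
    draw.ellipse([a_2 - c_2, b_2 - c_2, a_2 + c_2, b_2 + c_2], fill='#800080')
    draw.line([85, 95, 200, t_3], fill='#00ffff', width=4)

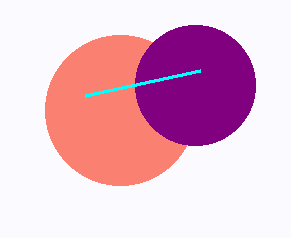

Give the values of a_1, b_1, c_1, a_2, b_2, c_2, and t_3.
a_1 = 120; b_1 = 110; c_1 = 75; a_2 = 195; b_2 = 85; c_2 = 60; t_3 = 70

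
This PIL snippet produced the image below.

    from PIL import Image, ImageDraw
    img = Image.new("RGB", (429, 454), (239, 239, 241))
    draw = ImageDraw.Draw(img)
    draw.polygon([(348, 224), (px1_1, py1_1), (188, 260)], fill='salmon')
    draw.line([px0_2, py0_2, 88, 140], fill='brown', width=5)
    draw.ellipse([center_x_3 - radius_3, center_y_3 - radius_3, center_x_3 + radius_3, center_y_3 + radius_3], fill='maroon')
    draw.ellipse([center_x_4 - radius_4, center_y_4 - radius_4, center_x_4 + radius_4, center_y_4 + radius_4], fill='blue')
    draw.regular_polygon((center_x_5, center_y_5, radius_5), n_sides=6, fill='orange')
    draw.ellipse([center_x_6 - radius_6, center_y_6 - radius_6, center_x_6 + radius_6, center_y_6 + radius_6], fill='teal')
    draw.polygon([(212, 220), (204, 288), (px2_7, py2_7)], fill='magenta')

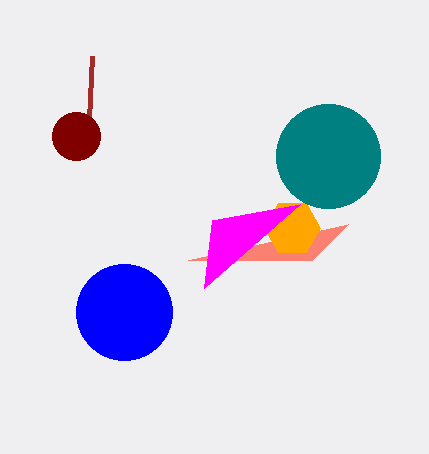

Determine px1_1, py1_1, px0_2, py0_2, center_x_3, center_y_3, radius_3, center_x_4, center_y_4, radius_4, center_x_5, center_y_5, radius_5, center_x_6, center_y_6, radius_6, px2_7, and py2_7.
px1_1 = 312
py1_1 = 260
px0_2 = 92
py0_2 = 56
center_x_3 = 76
center_y_3 = 136
radius_3 = 24
center_x_4 = 124
center_y_4 = 312
radius_4 = 48
center_x_5 = 292
center_y_5 = 228
radius_5 = 28
center_x_6 = 328
center_y_6 = 156
radius_6 = 52
px2_7 = 300
py2_7 = 204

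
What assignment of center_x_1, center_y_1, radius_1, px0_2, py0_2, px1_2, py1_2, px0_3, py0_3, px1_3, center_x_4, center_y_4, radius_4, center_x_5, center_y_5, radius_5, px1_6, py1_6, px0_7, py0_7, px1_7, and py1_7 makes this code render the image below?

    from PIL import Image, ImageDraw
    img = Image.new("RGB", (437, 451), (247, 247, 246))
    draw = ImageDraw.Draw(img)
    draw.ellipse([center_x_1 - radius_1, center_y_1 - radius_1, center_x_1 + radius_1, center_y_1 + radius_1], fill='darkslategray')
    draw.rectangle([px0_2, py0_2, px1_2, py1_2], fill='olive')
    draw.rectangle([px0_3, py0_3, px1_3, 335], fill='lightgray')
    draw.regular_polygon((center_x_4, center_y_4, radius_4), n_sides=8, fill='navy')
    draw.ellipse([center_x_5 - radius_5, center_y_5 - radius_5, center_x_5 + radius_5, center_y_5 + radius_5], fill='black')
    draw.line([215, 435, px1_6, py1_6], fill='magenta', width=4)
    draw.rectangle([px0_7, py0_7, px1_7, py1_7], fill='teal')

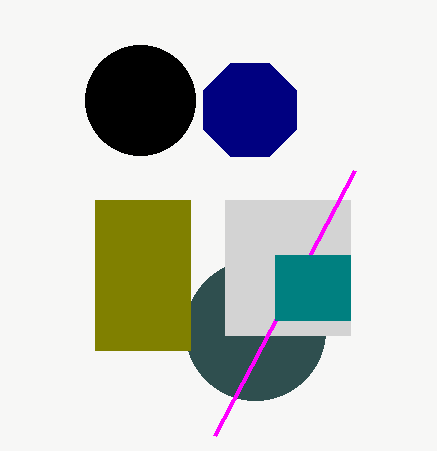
center_x_1 = 255; center_y_1 = 330; radius_1 = 70; px0_2 = 95; py0_2 = 200; px1_2 = 190; py1_2 = 350; px0_3 = 225; py0_3 = 200; px1_3 = 350; center_x_4 = 250; center_y_4 = 110; radius_4 = 50; center_x_5 = 140; center_y_5 = 100; radius_5 = 55; px1_6 = 355; py1_6 = 170; px0_7 = 275; py0_7 = 255; px1_7 = 350; py1_7 = 320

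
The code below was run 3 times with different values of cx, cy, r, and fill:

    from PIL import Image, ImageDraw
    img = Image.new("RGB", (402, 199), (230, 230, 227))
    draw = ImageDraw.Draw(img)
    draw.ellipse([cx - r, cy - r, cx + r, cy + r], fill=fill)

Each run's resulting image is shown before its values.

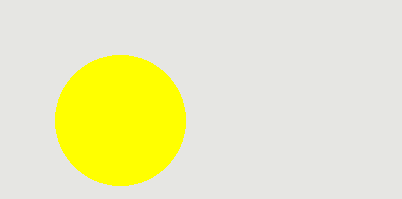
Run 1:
cx = 120; cy = 120; r = 65; fill = 'yellow'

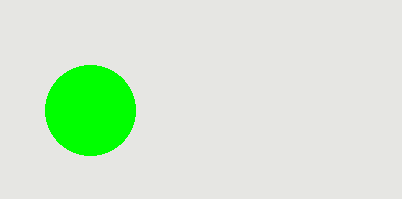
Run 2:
cx = 90; cy = 110; r = 45; fill = 'lime'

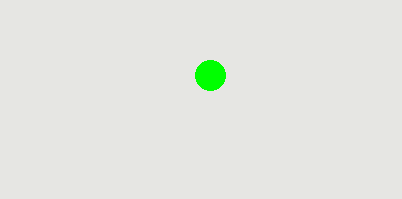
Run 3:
cx = 210; cy = 75; r = 15; fill = 'lime'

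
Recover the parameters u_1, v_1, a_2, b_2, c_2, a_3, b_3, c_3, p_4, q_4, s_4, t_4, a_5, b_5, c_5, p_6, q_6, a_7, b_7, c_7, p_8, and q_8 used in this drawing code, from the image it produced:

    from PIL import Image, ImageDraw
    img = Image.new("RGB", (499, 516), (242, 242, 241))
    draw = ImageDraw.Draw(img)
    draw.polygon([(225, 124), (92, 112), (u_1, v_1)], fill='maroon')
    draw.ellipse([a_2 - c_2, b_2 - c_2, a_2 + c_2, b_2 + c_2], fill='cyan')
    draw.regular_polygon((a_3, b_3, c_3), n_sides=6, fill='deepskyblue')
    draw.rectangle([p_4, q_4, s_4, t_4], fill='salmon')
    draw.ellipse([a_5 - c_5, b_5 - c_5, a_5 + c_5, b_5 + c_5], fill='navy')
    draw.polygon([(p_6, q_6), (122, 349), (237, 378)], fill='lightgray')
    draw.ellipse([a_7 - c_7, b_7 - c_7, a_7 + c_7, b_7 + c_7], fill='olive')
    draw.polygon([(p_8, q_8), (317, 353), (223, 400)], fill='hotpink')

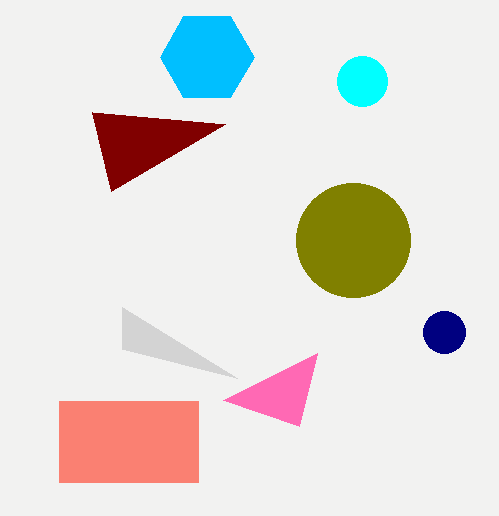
u_1 = 111; v_1 = 191; a_2 = 362; b_2 = 81; c_2 = 25; a_3 = 207; b_3 = 57; c_3 = 47; p_4 = 59; q_4 = 401; s_4 = 198; t_4 = 482; a_5 = 444; b_5 = 332; c_5 = 21; p_6 = 122; q_6 = 307; a_7 = 353; b_7 = 240; c_7 = 57; p_8 = 299; q_8 = 426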